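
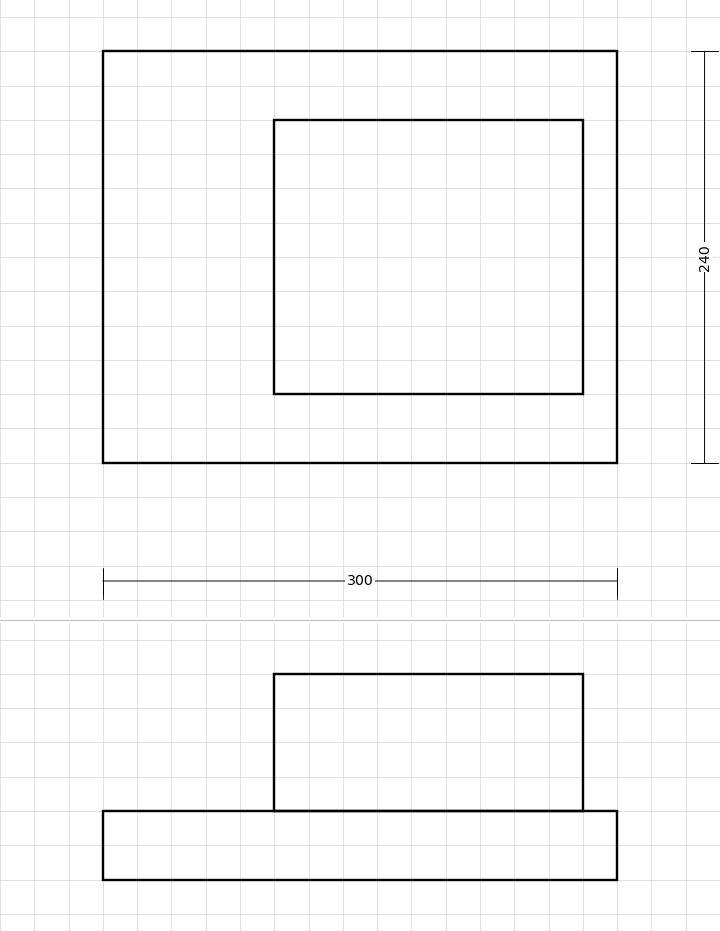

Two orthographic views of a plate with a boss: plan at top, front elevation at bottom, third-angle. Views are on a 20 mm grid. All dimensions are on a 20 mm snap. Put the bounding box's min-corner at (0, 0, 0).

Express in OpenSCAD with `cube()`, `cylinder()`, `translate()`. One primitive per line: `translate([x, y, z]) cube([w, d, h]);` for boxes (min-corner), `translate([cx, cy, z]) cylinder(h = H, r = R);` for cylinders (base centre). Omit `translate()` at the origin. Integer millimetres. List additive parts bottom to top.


cube([300, 240, 40]);
translate([100, 40, 40]) cube([180, 160, 80]);


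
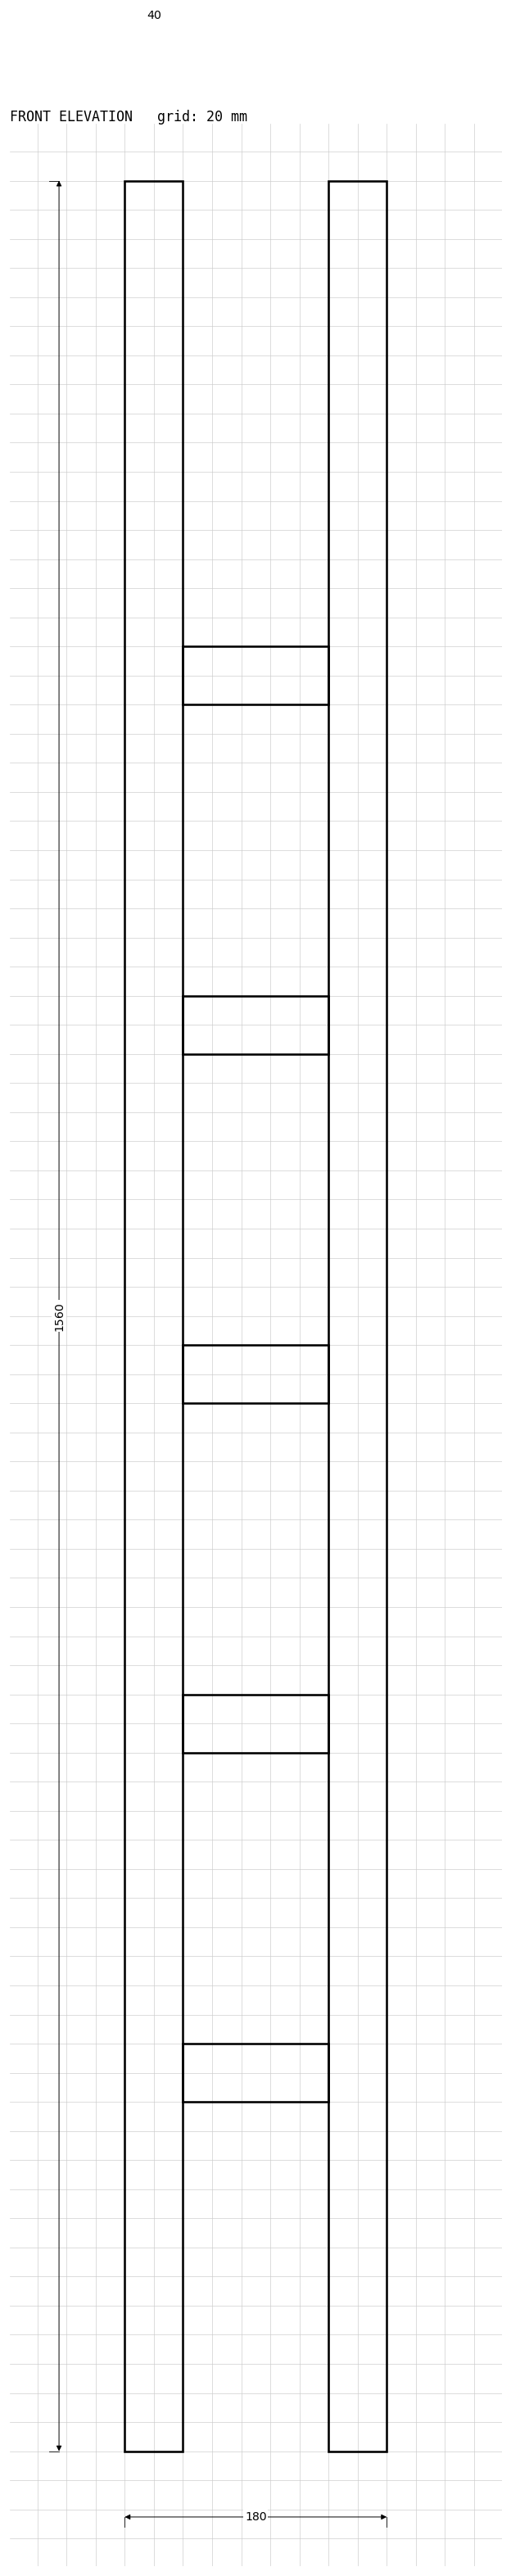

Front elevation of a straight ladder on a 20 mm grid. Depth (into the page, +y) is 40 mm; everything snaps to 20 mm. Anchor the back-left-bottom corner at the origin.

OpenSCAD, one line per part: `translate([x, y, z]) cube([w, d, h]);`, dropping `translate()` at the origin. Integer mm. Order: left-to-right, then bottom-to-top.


cube([40, 40, 1560]);
translate([40, 0, 240]) cube([100, 40, 40]);
translate([40, 0, 480]) cube([100, 40, 40]);
translate([40, 0, 720]) cube([100, 40, 40]);
translate([40, 0, 960]) cube([100, 40, 40]);
translate([40, 0, 1200]) cube([100, 40, 40]);
translate([140, 0, 0]) cube([40, 40, 1560]);


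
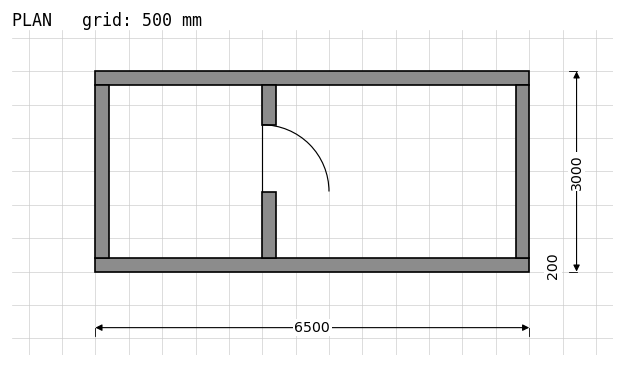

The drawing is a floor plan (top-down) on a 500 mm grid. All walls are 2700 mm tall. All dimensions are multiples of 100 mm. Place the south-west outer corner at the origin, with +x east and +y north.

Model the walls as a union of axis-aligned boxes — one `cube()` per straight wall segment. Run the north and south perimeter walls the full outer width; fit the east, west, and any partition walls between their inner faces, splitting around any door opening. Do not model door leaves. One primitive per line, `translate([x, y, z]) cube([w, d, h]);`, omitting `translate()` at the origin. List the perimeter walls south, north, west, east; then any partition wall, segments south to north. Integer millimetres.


cube([6500, 200, 2700]);
translate([0, 2800, 0]) cube([6500, 200, 2700]);
translate([0, 200, 0]) cube([200, 2600, 2700]);
translate([6300, 200, 0]) cube([200, 2600, 2700]);
translate([2500, 200, 0]) cube([200, 1000, 2700]);
translate([2500, 2200, 0]) cube([200, 600, 2700]);


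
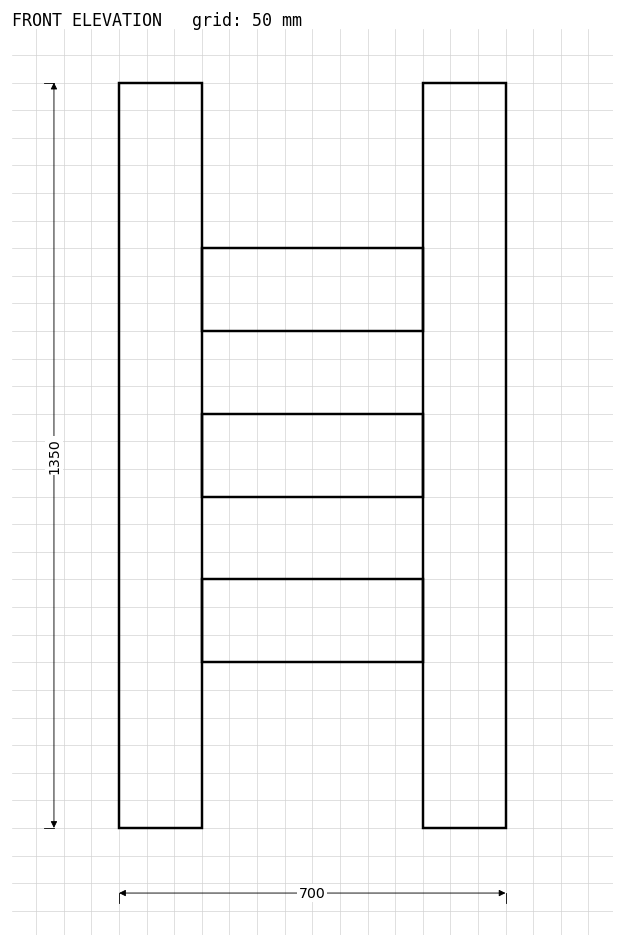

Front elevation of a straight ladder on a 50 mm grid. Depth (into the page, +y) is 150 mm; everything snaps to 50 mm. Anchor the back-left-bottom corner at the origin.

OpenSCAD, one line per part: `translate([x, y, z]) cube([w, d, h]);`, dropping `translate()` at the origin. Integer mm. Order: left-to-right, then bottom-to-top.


cube([150, 150, 1350]);
translate([150, 0, 300]) cube([400, 150, 150]);
translate([150, 0, 600]) cube([400, 150, 150]);
translate([150, 0, 900]) cube([400, 150, 150]);
translate([550, 0, 0]) cube([150, 150, 1350]);


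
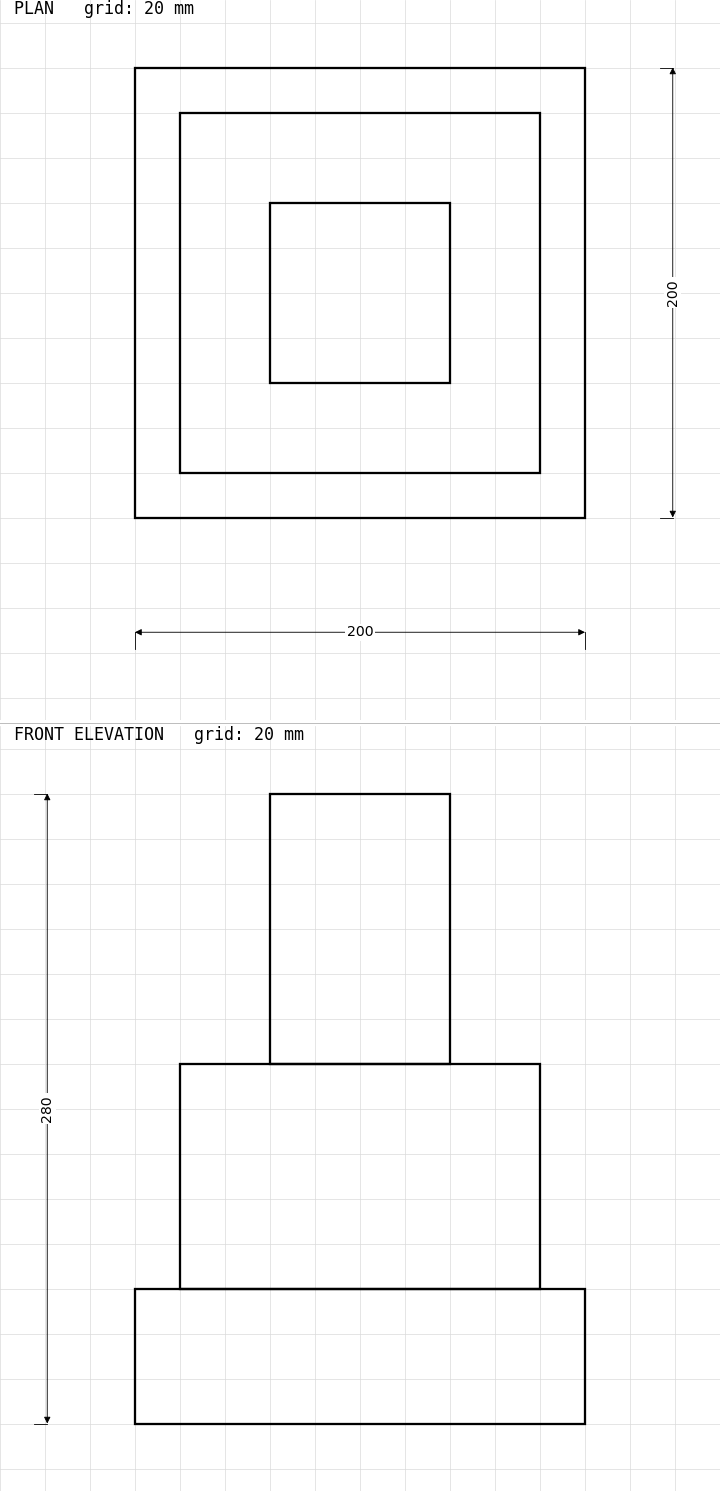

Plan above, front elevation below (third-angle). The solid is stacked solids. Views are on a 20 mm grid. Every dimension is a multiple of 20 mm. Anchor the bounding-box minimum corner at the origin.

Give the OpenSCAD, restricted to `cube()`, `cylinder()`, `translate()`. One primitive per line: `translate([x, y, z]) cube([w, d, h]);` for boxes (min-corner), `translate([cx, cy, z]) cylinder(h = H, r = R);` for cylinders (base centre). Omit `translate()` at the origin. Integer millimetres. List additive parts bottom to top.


cube([200, 200, 60]);
translate([20, 20, 60]) cube([160, 160, 100]);
translate([60, 60, 160]) cube([80, 80, 120]);


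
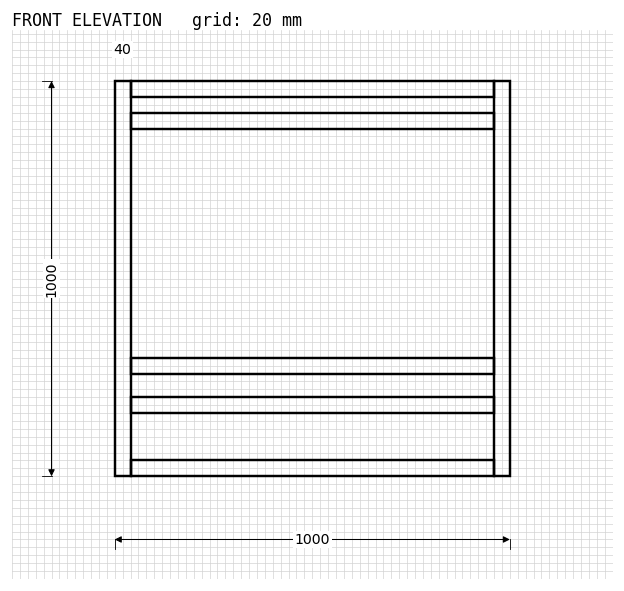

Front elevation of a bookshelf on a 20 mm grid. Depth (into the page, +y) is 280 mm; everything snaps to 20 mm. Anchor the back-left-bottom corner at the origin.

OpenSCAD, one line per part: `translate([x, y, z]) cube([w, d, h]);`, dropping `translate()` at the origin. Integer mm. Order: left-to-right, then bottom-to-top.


cube([40, 280, 1000]);
translate([40, 0, 0]) cube([920, 280, 40]);
translate([40, 0, 160]) cube([920, 280, 40]);
translate([40, 0, 260]) cube([920, 280, 40]);
translate([40, 0, 880]) cube([920, 280, 40]);
translate([40, 0, 960]) cube([920, 280, 40]);
translate([960, 0, 0]) cube([40, 280, 1000]);


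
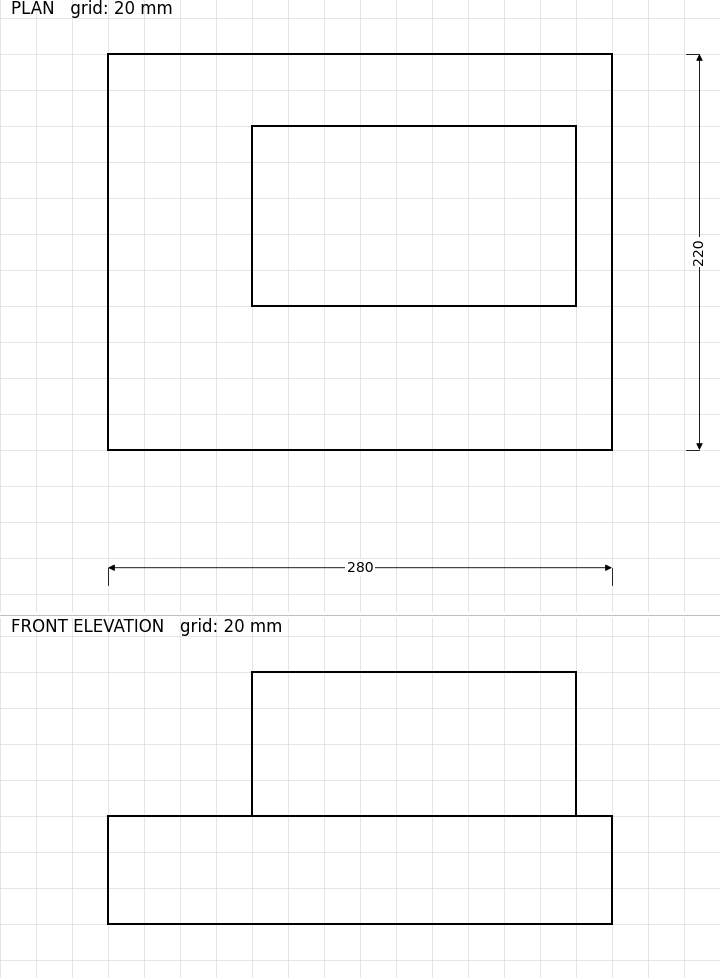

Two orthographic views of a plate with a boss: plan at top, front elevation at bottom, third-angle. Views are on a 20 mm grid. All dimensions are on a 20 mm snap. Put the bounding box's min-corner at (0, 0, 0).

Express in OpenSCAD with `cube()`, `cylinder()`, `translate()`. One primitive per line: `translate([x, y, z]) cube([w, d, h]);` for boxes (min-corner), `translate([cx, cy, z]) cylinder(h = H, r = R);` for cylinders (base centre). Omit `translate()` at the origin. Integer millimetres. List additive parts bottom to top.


cube([280, 220, 60]);
translate([80, 80, 60]) cube([180, 100, 80]);


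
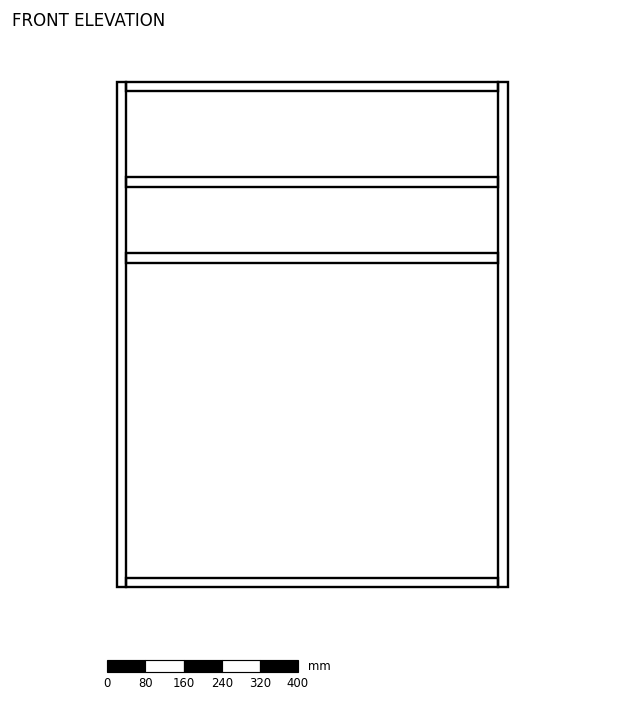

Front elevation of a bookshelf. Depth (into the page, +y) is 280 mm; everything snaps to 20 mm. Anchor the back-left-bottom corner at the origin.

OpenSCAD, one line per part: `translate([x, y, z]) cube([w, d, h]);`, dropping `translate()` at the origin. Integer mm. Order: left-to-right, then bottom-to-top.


cube([20, 280, 1060]);
translate([20, 0, 0]) cube([780, 280, 20]);
translate([20, 0, 680]) cube([780, 280, 20]);
translate([20, 0, 840]) cube([780, 280, 20]);
translate([20, 0, 1040]) cube([780, 280, 20]);
translate([800, 0, 0]) cube([20, 280, 1060]);


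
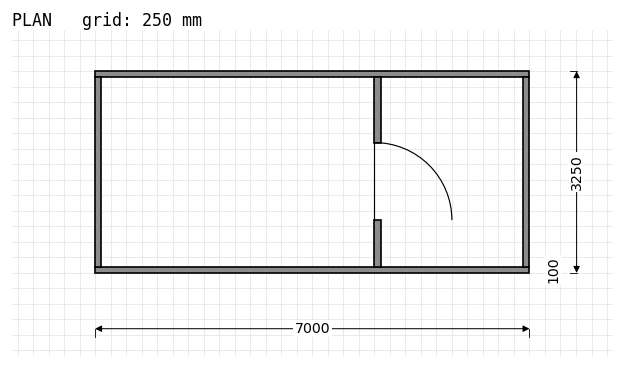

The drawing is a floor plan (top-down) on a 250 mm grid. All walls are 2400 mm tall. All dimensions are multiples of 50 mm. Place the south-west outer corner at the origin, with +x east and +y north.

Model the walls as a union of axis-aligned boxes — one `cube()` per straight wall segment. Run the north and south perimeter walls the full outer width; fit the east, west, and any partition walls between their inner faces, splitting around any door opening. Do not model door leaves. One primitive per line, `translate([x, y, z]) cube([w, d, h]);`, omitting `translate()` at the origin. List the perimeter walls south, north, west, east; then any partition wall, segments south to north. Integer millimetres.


cube([7000, 100, 2400]);
translate([0, 3150, 0]) cube([7000, 100, 2400]);
translate([0, 100, 0]) cube([100, 3050, 2400]);
translate([6900, 100, 0]) cube([100, 3050, 2400]);
translate([4500, 100, 0]) cube([100, 750, 2400]);
translate([4500, 2100, 0]) cube([100, 1050, 2400]);


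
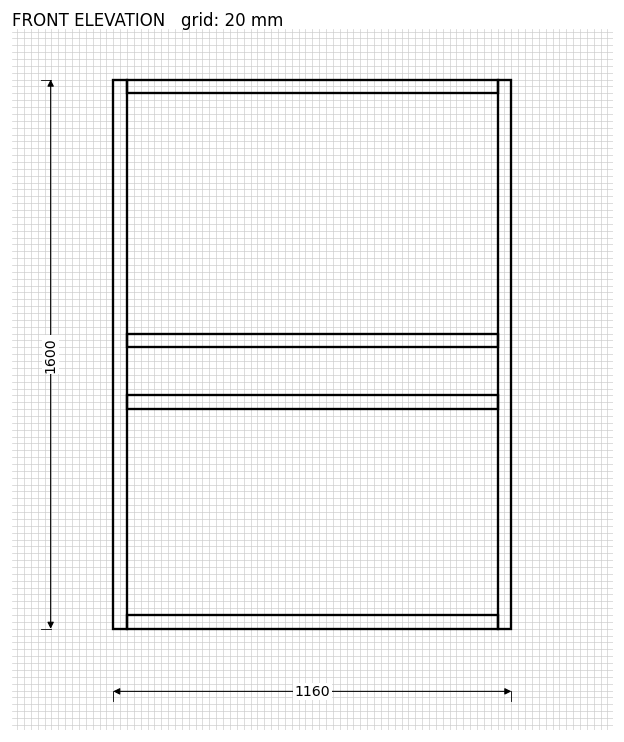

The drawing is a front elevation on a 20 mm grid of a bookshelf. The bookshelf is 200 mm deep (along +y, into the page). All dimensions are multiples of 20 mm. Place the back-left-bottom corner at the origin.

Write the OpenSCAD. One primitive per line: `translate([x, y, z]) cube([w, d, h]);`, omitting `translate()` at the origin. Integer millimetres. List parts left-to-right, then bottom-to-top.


cube([40, 200, 1600]);
translate([40, 0, 0]) cube([1080, 200, 40]);
translate([40, 0, 640]) cube([1080, 200, 40]);
translate([40, 0, 820]) cube([1080, 200, 40]);
translate([40, 0, 1560]) cube([1080, 200, 40]);
translate([1120, 0, 0]) cube([40, 200, 1600]);


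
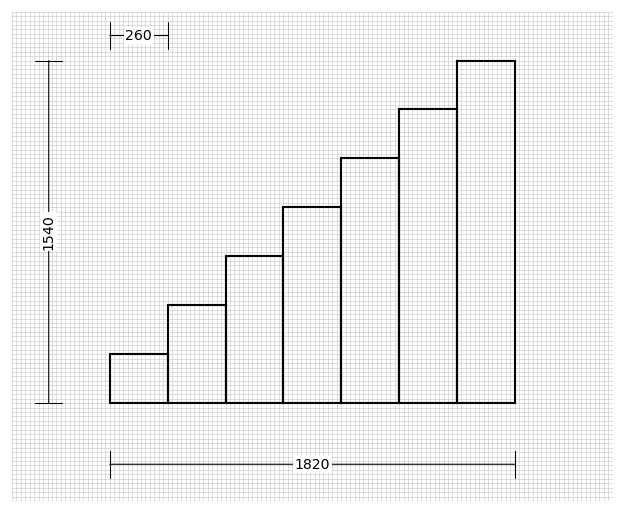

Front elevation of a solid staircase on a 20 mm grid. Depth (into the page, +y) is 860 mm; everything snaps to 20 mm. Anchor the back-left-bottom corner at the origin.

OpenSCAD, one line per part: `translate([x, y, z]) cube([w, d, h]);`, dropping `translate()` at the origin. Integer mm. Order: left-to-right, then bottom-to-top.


cube([260, 860, 220]);
translate([260, 0, 0]) cube([260, 860, 440]);
translate([520, 0, 0]) cube([260, 860, 660]);
translate([780, 0, 0]) cube([260, 860, 880]);
translate([1040, 0, 0]) cube([260, 860, 1100]);
translate([1300, 0, 0]) cube([260, 860, 1320]);
translate([1560, 0, 0]) cube([260, 860, 1540]);


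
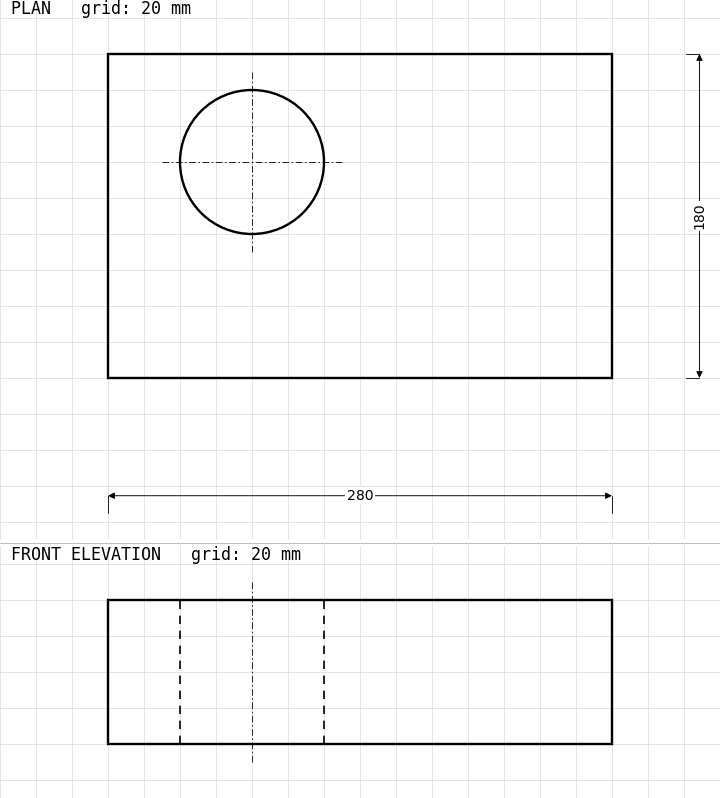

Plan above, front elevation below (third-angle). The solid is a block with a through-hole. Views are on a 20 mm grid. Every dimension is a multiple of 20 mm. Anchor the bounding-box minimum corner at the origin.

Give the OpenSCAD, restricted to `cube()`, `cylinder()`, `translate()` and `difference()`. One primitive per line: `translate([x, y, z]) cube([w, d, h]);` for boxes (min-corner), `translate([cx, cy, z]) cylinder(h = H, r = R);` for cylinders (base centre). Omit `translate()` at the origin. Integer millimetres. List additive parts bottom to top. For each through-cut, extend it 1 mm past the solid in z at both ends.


difference() {
  cube([280, 180, 80]);
  translate([80, 120, -1]) cylinder(h = 82, r = 40);
}


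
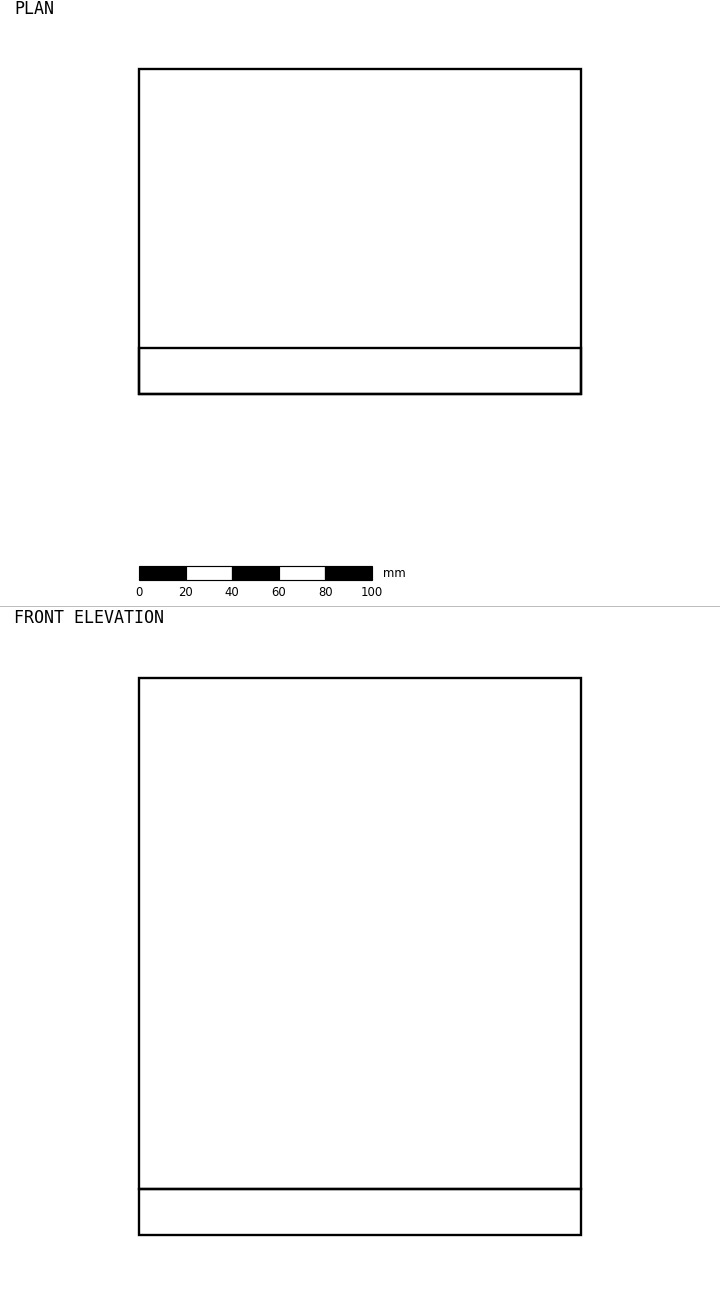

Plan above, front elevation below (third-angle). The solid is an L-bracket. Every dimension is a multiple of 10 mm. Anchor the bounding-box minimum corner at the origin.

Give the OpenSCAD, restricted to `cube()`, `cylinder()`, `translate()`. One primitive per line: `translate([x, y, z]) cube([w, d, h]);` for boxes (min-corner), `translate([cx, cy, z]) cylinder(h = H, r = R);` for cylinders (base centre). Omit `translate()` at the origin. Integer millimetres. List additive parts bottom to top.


cube([190, 140, 20]);
translate([0, 0, 20]) cube([190, 20, 220]);


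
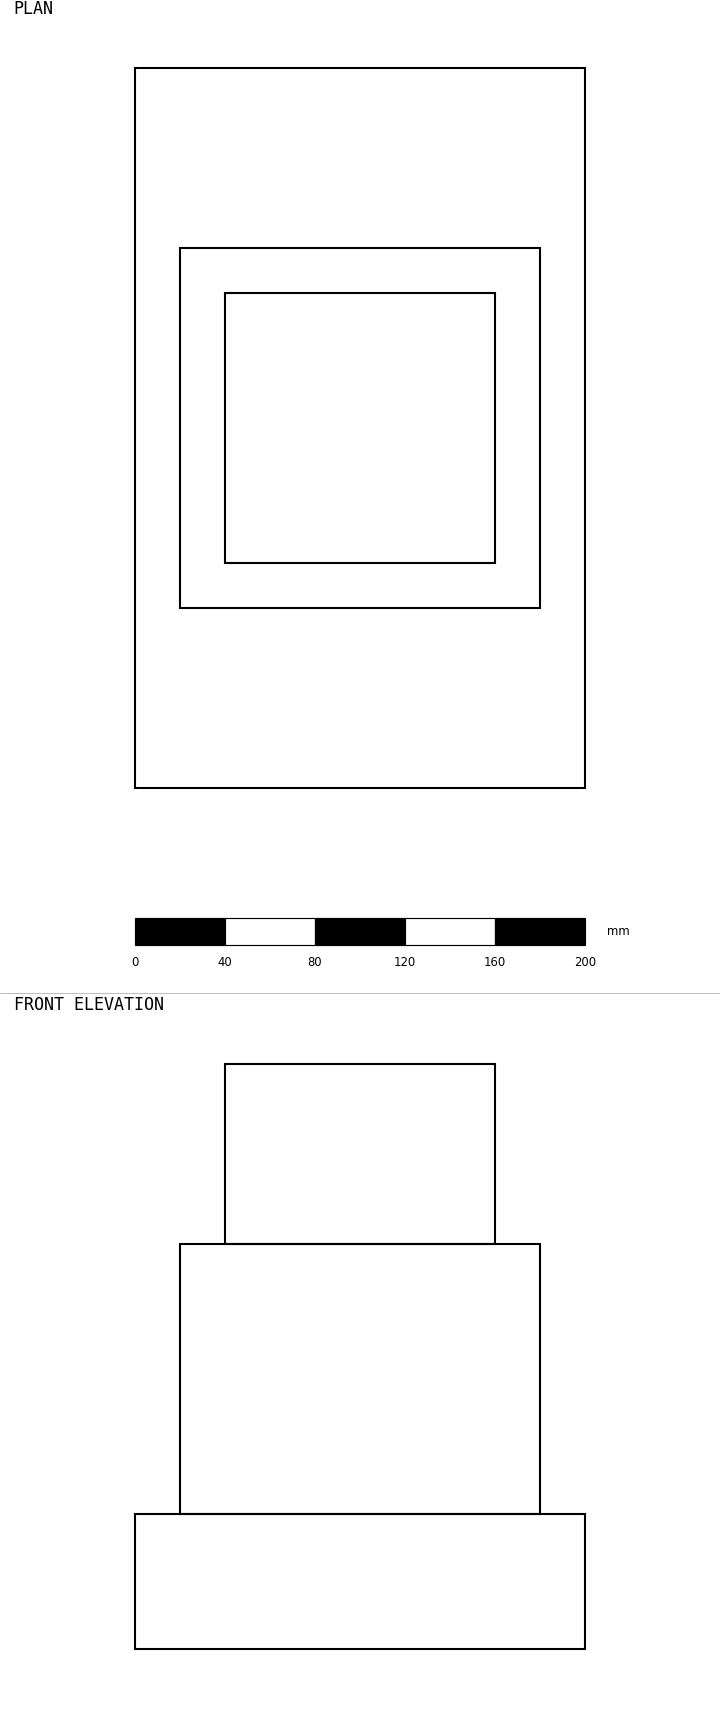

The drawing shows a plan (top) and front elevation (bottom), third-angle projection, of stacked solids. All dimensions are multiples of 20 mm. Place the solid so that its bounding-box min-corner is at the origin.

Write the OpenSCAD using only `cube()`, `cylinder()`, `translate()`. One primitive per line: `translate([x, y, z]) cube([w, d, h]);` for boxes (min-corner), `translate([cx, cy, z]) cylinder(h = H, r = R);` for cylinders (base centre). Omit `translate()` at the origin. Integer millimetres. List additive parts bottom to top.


cube([200, 320, 60]);
translate([20, 80, 60]) cube([160, 160, 120]);
translate([40, 100, 180]) cube([120, 120, 80]);


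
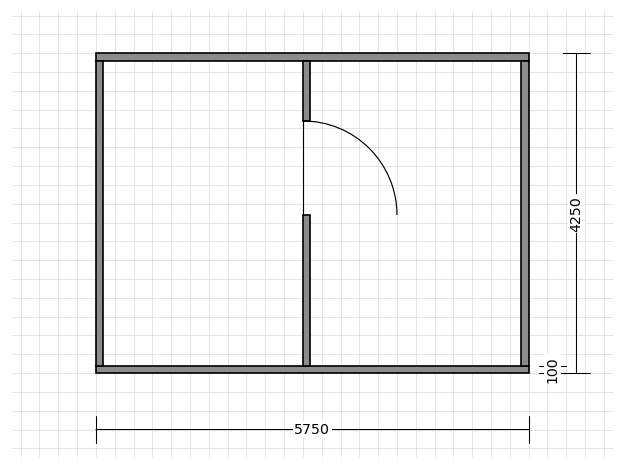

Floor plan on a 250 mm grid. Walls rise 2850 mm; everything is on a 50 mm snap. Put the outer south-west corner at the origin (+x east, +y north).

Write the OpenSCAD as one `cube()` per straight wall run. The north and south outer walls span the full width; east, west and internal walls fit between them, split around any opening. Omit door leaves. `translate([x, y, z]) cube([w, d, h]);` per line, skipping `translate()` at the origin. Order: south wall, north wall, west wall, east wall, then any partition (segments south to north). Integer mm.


cube([5750, 100, 2850]);
translate([0, 4150, 0]) cube([5750, 100, 2850]);
translate([0, 100, 0]) cube([100, 4050, 2850]);
translate([5650, 100, 0]) cube([100, 4050, 2850]);
translate([2750, 100, 0]) cube([100, 2000, 2850]);
translate([2750, 3350, 0]) cube([100, 800, 2850]);


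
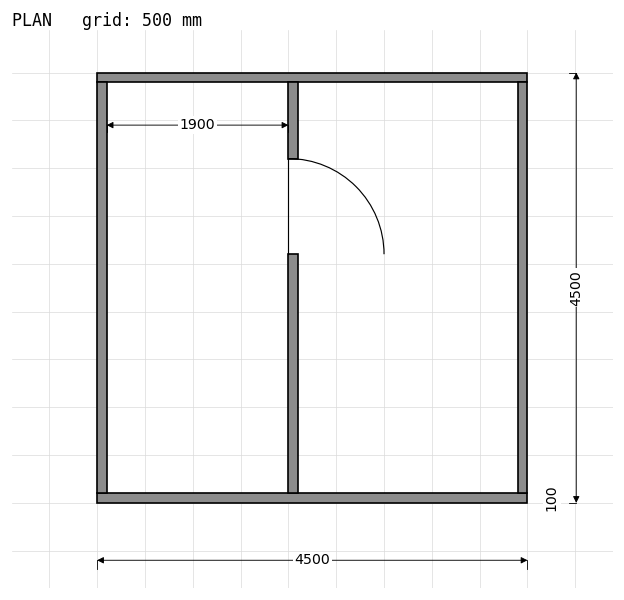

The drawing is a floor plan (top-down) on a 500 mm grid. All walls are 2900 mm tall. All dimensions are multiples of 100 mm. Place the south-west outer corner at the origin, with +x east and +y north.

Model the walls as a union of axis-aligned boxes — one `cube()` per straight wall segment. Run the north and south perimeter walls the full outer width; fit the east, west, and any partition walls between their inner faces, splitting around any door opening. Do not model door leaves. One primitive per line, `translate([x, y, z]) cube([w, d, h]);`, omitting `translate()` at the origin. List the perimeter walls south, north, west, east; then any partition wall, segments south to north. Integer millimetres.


cube([4500, 100, 2900]);
translate([0, 4400, 0]) cube([4500, 100, 2900]);
translate([0, 100, 0]) cube([100, 4300, 2900]);
translate([4400, 100, 0]) cube([100, 4300, 2900]);
translate([2000, 100, 0]) cube([100, 2500, 2900]);
translate([2000, 3600, 0]) cube([100, 800, 2900]);


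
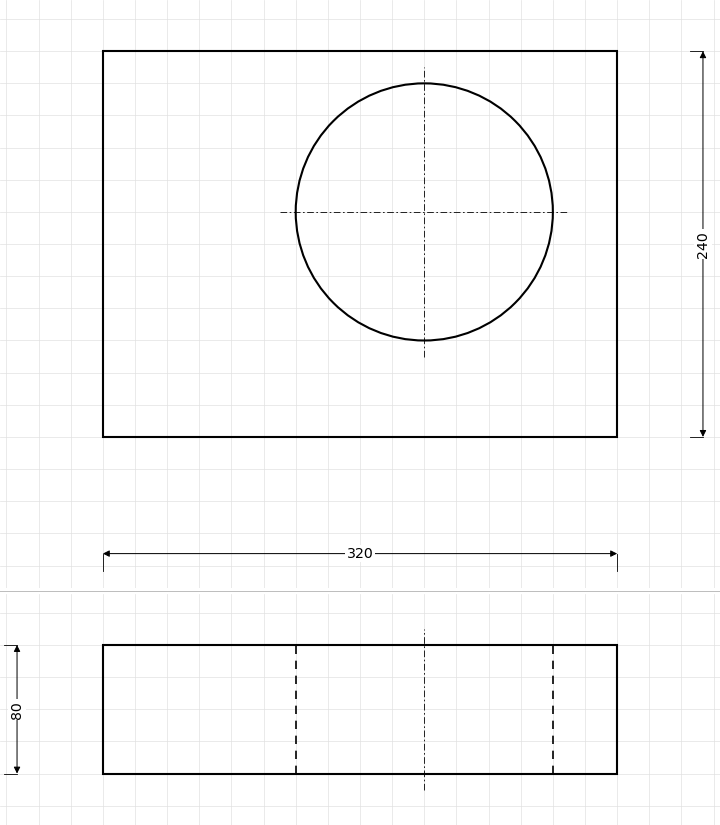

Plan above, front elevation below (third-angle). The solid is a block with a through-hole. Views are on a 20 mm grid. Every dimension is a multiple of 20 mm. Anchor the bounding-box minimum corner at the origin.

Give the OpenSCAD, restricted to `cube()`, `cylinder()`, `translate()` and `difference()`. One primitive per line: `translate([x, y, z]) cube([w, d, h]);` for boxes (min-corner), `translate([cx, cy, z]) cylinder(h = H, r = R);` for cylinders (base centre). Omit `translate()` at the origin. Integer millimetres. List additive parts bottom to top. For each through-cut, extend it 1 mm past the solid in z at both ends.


difference() {
  cube([320, 240, 80]);
  translate([200, 140, -1]) cylinder(h = 82, r = 80);
}


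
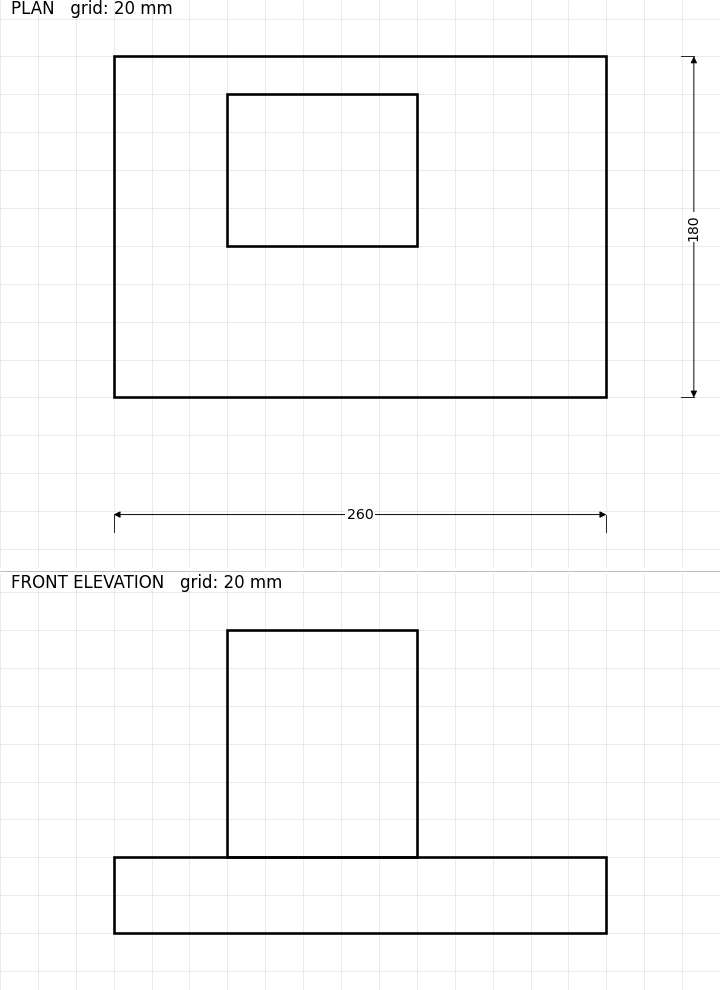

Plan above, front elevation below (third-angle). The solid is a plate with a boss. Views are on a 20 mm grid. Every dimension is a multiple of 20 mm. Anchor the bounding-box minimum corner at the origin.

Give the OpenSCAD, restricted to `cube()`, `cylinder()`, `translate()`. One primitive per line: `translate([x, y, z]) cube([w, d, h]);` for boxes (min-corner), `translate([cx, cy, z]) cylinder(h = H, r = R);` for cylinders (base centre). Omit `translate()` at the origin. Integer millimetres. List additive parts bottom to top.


cube([260, 180, 40]);
translate([60, 80, 40]) cube([100, 80, 120]);


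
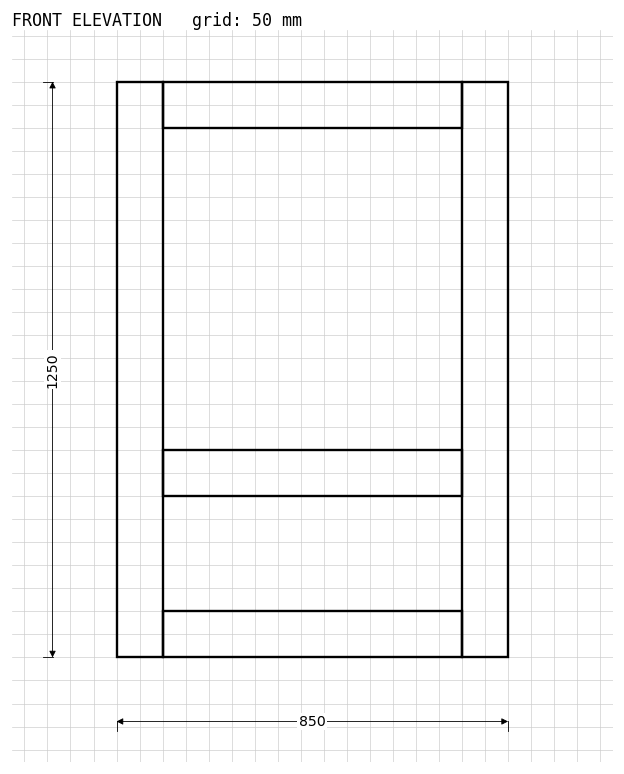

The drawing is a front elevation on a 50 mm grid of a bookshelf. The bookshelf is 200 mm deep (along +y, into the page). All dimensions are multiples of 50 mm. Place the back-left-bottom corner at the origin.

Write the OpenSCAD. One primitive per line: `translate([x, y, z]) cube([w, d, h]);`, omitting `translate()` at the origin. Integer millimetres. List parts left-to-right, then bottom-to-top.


cube([100, 200, 1250]);
translate([100, 0, 0]) cube([650, 200, 100]);
translate([100, 0, 350]) cube([650, 200, 100]);
translate([100, 0, 1150]) cube([650, 200, 100]);
translate([750, 0, 0]) cube([100, 200, 1250]);


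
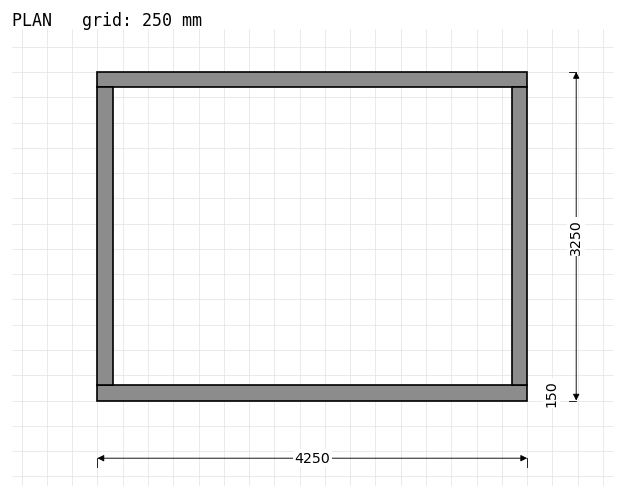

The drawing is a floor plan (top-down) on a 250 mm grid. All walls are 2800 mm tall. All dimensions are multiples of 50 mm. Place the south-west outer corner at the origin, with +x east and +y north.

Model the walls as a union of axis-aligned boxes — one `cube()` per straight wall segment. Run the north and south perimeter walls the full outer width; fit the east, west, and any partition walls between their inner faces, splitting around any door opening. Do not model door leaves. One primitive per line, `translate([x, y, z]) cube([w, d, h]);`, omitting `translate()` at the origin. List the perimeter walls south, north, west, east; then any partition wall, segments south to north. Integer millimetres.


cube([4250, 150, 2800]);
translate([0, 3100, 0]) cube([4250, 150, 2800]);
translate([0, 150, 0]) cube([150, 2950, 2800]);
translate([4100, 150, 0]) cube([150, 2950, 2800]);


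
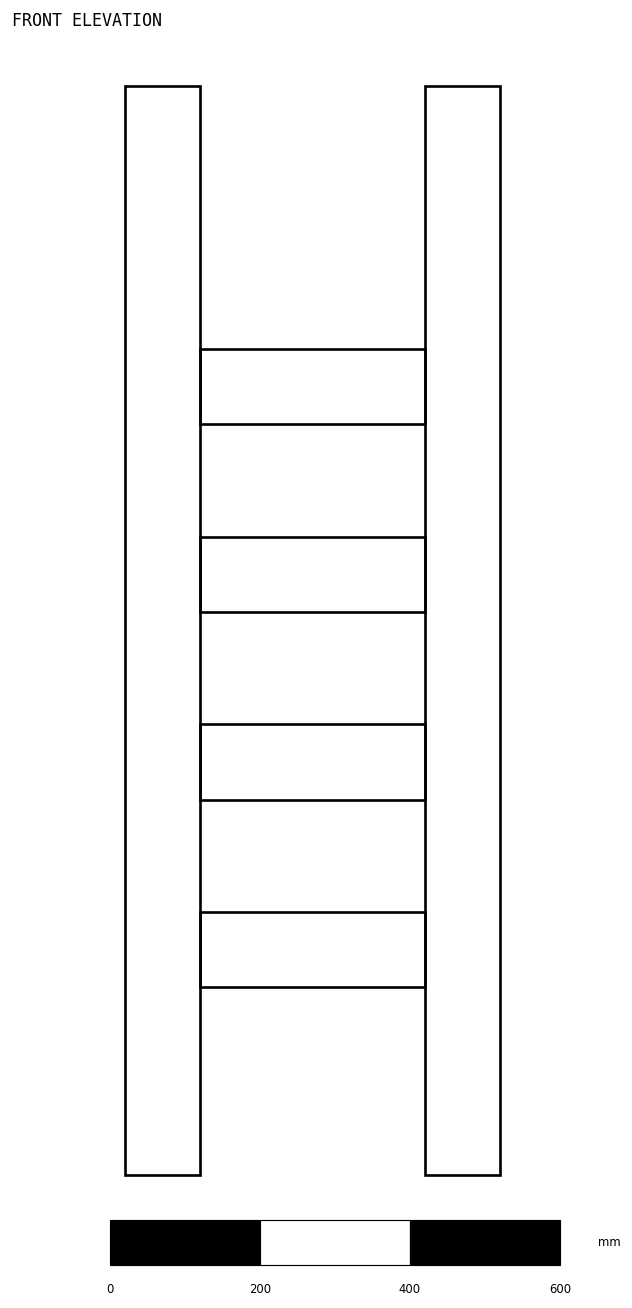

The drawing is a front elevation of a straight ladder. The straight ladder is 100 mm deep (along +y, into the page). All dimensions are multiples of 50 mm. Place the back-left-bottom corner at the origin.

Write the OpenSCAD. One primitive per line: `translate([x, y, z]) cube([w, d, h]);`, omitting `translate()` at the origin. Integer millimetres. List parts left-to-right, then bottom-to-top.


cube([100, 100, 1450]);
translate([100, 0, 250]) cube([300, 100, 100]);
translate([100, 0, 500]) cube([300, 100, 100]);
translate([100, 0, 750]) cube([300, 100, 100]);
translate([100, 0, 1000]) cube([300, 100, 100]);
translate([400, 0, 0]) cube([100, 100, 1450]);


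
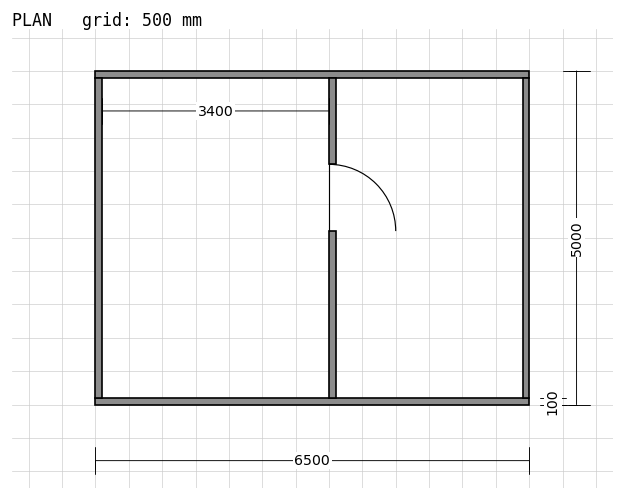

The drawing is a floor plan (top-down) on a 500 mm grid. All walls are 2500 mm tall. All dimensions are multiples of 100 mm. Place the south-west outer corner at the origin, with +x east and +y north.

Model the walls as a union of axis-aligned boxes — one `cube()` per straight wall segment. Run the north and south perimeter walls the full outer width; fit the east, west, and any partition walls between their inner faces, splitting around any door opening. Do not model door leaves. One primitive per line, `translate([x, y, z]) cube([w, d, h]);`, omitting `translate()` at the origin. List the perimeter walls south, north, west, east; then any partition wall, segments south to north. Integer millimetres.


cube([6500, 100, 2500]);
translate([0, 4900, 0]) cube([6500, 100, 2500]);
translate([0, 100, 0]) cube([100, 4800, 2500]);
translate([6400, 100, 0]) cube([100, 4800, 2500]);
translate([3500, 100, 0]) cube([100, 2500, 2500]);
translate([3500, 3600, 0]) cube([100, 1300, 2500]);


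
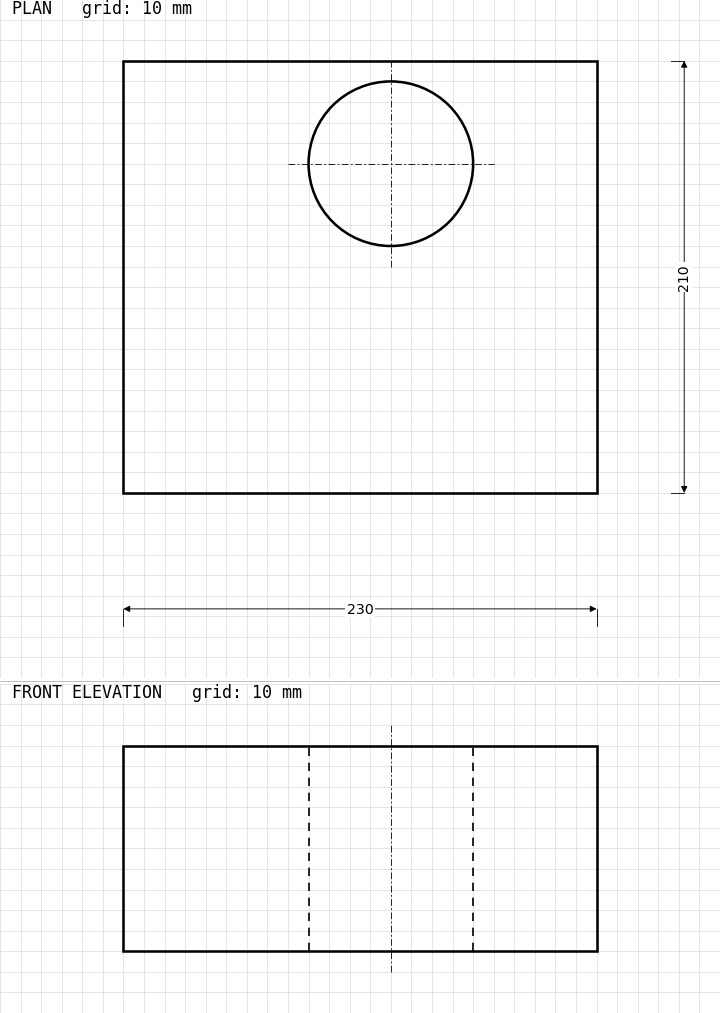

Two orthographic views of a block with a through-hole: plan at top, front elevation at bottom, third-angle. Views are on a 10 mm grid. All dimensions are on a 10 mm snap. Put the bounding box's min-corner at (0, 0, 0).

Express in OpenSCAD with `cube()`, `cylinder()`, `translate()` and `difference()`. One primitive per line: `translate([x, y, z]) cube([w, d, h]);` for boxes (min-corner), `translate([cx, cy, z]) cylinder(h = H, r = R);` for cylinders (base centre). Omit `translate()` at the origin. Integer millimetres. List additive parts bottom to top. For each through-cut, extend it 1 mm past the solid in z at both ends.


difference() {
  cube([230, 210, 100]);
  translate([130, 160, -1]) cylinder(h = 102, r = 40);
}


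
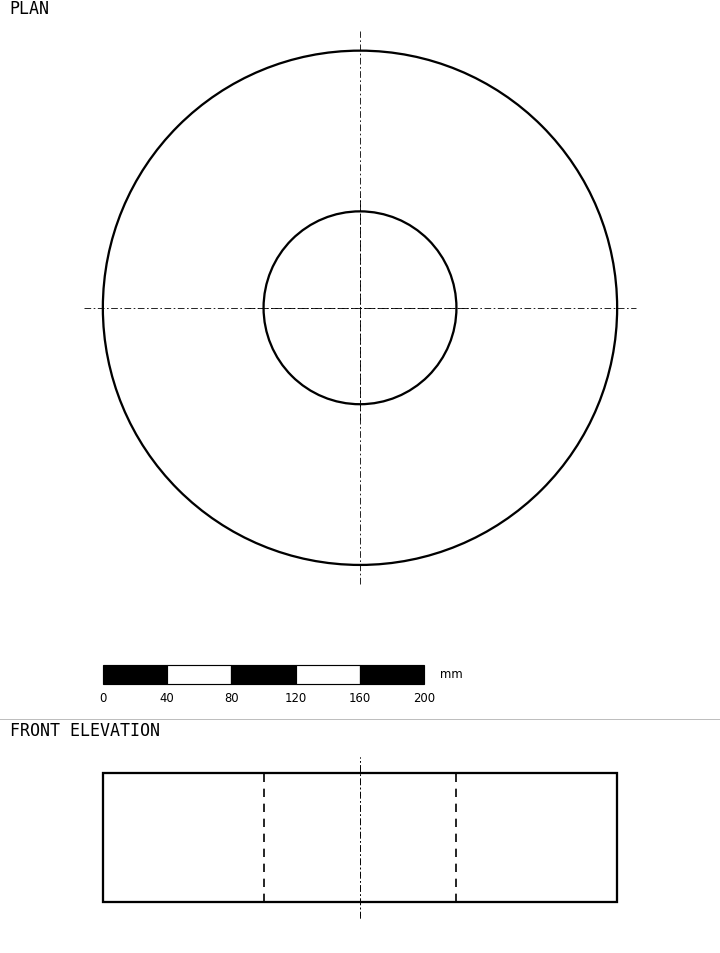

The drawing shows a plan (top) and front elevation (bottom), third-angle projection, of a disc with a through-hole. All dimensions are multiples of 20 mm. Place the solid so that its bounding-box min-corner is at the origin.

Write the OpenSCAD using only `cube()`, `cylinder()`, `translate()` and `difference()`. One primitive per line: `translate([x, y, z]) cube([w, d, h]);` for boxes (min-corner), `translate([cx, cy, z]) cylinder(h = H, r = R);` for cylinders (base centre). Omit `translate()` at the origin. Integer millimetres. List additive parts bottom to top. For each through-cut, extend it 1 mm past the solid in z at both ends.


difference() {
  translate([160, 160, 0]) cylinder(h = 80, r = 160);
  translate([160, 160, -1]) cylinder(h = 82, r = 60);
}


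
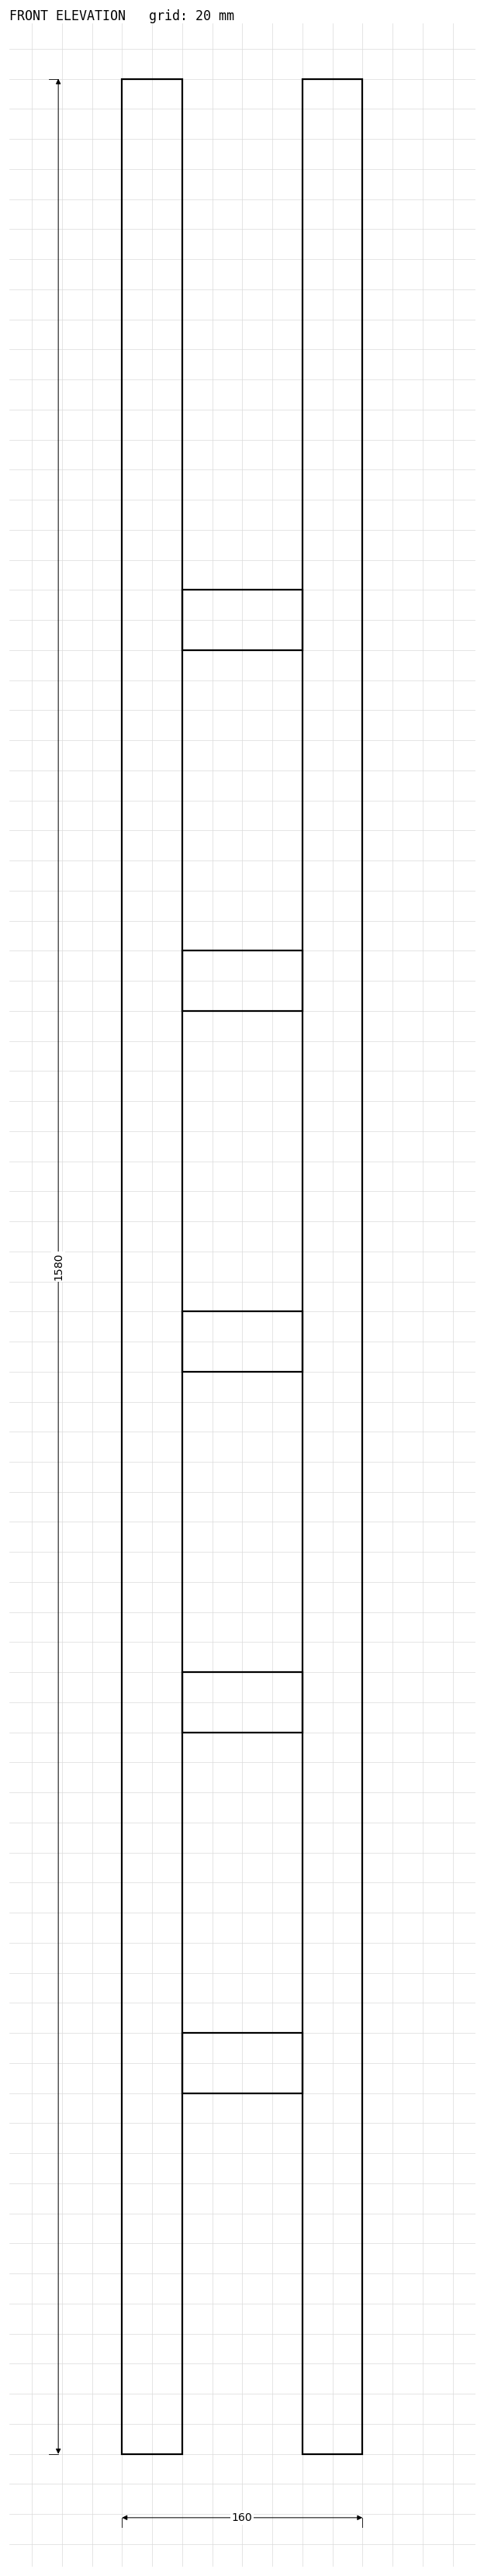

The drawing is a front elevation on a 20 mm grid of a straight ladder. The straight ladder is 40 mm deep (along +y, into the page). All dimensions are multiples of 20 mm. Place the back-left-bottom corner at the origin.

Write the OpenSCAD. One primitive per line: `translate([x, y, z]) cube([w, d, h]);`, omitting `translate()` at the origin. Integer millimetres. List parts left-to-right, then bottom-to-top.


cube([40, 40, 1580]);
translate([40, 0, 240]) cube([80, 40, 40]);
translate([40, 0, 480]) cube([80, 40, 40]);
translate([40, 0, 720]) cube([80, 40, 40]);
translate([40, 0, 960]) cube([80, 40, 40]);
translate([40, 0, 1200]) cube([80, 40, 40]);
translate([120, 0, 0]) cube([40, 40, 1580]);


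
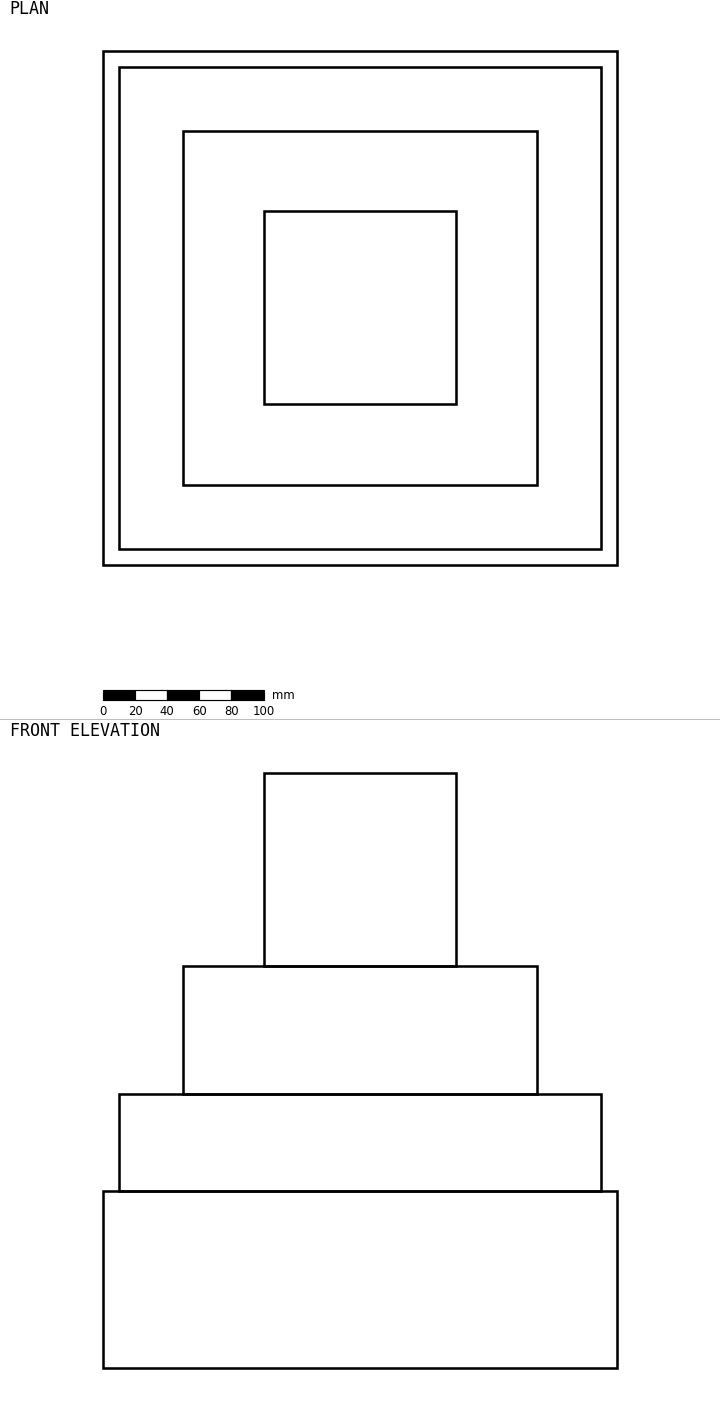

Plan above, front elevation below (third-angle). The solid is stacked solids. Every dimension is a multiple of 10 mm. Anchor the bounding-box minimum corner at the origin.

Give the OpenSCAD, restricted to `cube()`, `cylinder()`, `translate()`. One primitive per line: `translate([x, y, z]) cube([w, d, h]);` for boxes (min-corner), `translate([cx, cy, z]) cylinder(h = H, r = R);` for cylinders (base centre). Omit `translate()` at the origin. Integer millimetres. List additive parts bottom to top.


cube([320, 320, 110]);
translate([10, 10, 110]) cube([300, 300, 60]);
translate([50, 50, 170]) cube([220, 220, 80]);
translate([100, 100, 250]) cube([120, 120, 120]);


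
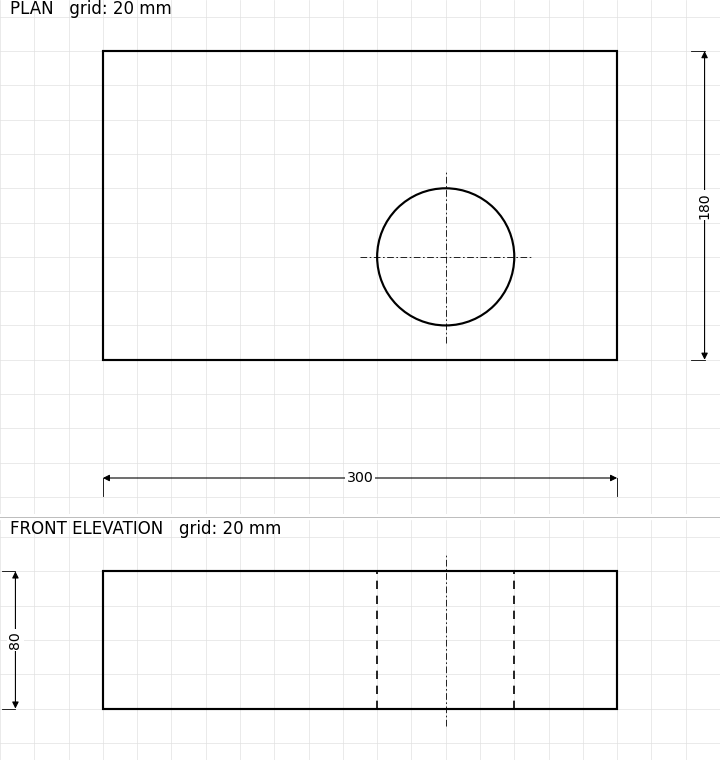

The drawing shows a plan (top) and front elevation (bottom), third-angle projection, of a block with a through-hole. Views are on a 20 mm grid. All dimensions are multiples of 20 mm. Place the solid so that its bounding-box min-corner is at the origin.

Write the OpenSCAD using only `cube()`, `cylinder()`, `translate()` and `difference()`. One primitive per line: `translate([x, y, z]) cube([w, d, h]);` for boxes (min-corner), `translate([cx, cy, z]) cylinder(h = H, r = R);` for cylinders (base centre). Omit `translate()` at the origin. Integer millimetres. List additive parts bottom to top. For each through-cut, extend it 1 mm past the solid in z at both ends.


difference() {
  cube([300, 180, 80]);
  translate([200, 60, -1]) cylinder(h = 82, r = 40);
}


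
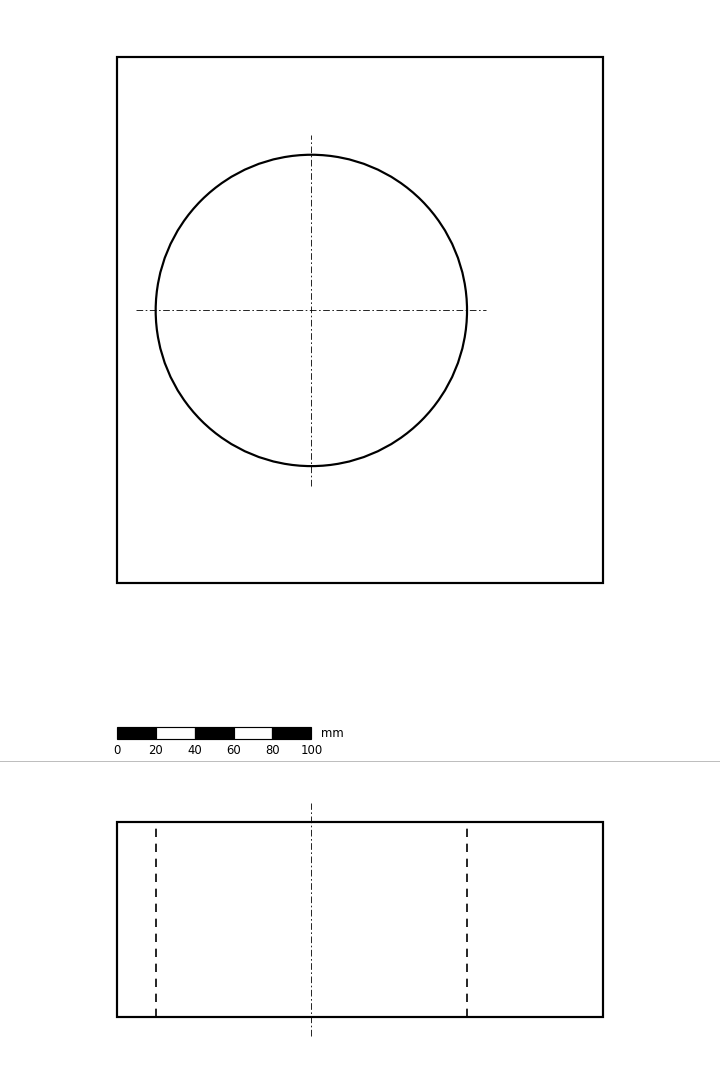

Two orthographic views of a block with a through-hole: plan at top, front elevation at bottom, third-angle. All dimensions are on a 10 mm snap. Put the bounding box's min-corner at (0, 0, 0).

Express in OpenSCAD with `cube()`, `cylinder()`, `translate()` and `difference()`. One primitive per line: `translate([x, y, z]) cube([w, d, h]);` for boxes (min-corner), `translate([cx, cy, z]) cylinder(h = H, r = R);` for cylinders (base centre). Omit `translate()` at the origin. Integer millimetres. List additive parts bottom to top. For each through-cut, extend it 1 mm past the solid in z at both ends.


difference() {
  cube([250, 270, 100]);
  translate([100, 140, -1]) cylinder(h = 102, r = 80);
}


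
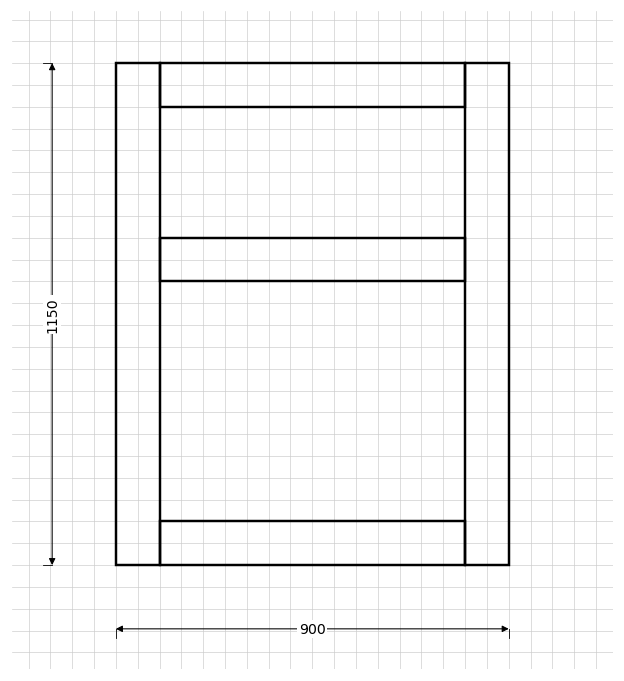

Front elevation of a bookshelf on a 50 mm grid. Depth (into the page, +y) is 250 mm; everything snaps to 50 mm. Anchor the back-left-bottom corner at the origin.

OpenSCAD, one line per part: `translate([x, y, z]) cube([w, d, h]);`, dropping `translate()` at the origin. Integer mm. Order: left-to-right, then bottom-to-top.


cube([100, 250, 1150]);
translate([100, 0, 0]) cube([700, 250, 100]);
translate([100, 0, 650]) cube([700, 250, 100]);
translate([100, 0, 1050]) cube([700, 250, 100]);
translate([800, 0, 0]) cube([100, 250, 1150]);


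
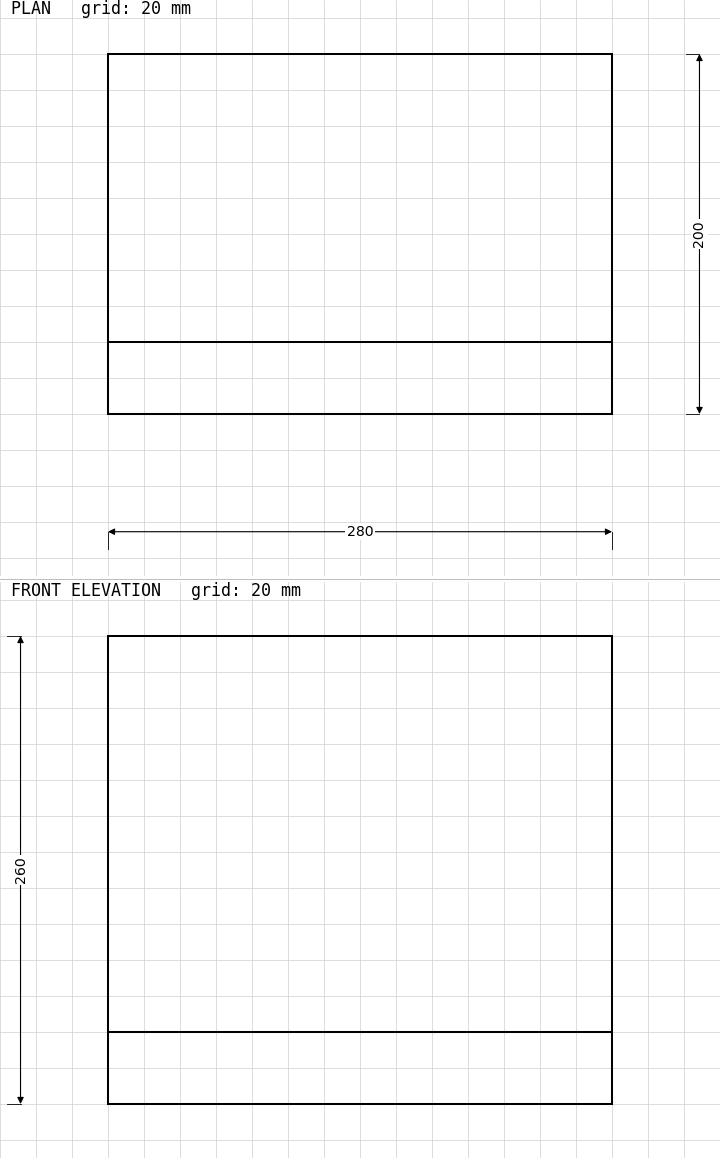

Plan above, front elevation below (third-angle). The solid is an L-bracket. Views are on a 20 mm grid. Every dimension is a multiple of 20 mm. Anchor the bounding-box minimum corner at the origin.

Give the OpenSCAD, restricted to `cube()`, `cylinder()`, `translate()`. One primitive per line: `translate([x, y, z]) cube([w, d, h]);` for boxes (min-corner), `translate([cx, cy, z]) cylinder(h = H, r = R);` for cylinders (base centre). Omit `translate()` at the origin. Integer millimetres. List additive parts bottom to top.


cube([280, 200, 40]);
translate([0, 0, 40]) cube([280, 40, 220]);


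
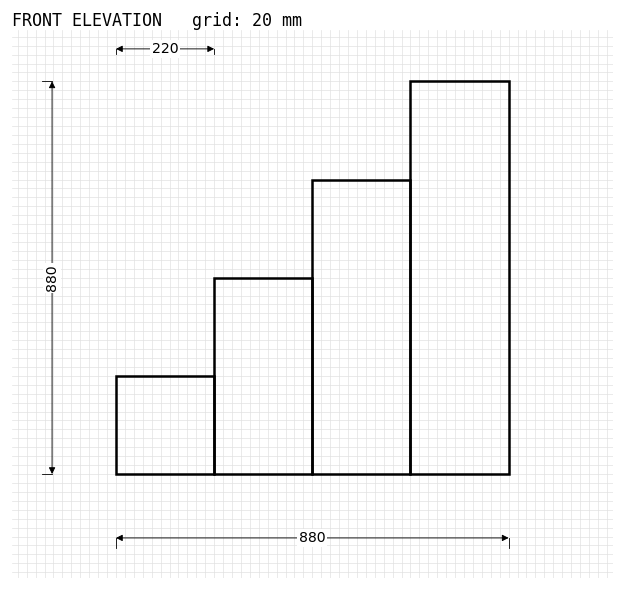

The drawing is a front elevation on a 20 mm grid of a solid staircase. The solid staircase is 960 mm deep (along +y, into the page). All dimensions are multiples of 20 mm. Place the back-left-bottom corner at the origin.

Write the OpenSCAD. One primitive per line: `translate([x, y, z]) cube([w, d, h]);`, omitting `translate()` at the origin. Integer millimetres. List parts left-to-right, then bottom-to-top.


cube([220, 960, 220]);
translate([220, 0, 0]) cube([220, 960, 440]);
translate([440, 0, 0]) cube([220, 960, 660]);
translate([660, 0, 0]) cube([220, 960, 880]);


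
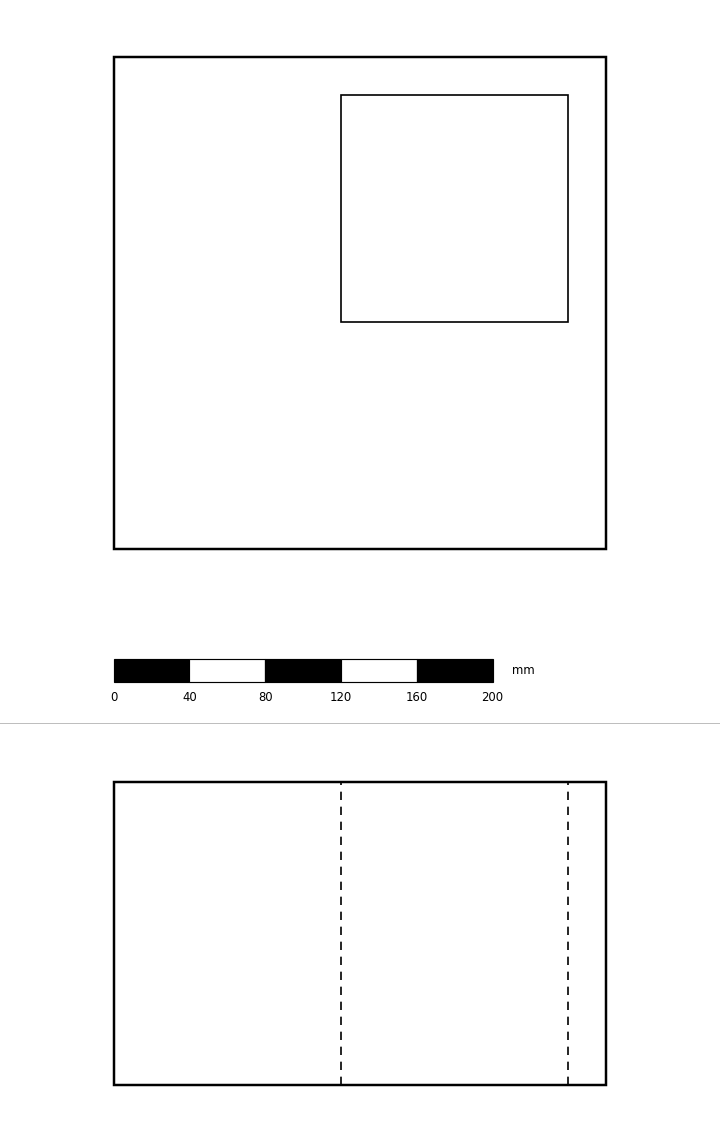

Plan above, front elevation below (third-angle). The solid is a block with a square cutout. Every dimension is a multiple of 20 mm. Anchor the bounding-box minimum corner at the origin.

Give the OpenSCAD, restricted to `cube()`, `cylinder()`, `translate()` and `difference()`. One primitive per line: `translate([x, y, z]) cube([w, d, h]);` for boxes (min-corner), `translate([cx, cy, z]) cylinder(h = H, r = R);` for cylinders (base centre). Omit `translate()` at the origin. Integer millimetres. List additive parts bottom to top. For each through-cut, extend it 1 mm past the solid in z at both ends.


difference() {
  cube([260, 260, 160]);
  translate([120, 120, -1]) cube([120, 120, 162]);
}


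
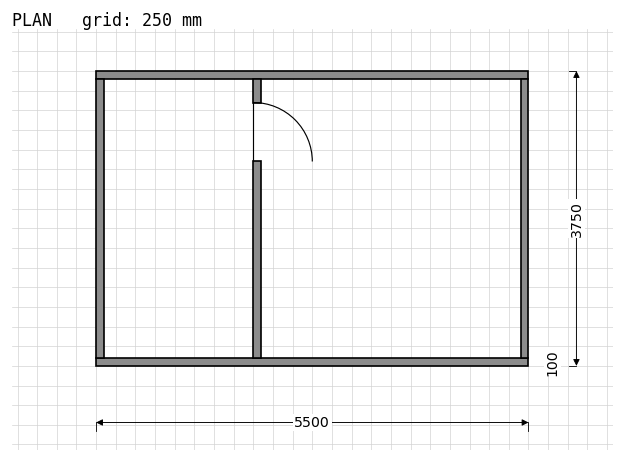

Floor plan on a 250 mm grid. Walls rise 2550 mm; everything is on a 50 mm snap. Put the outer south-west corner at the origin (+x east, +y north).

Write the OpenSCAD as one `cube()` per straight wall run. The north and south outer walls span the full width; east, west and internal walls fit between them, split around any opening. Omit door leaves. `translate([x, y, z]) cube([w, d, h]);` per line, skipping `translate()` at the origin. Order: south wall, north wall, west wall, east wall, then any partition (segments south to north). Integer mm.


cube([5500, 100, 2550]);
translate([0, 3650, 0]) cube([5500, 100, 2550]);
translate([0, 100, 0]) cube([100, 3550, 2550]);
translate([5400, 100, 0]) cube([100, 3550, 2550]);
translate([2000, 100, 0]) cube([100, 2500, 2550]);
translate([2000, 3350, 0]) cube([100, 300, 2550]);


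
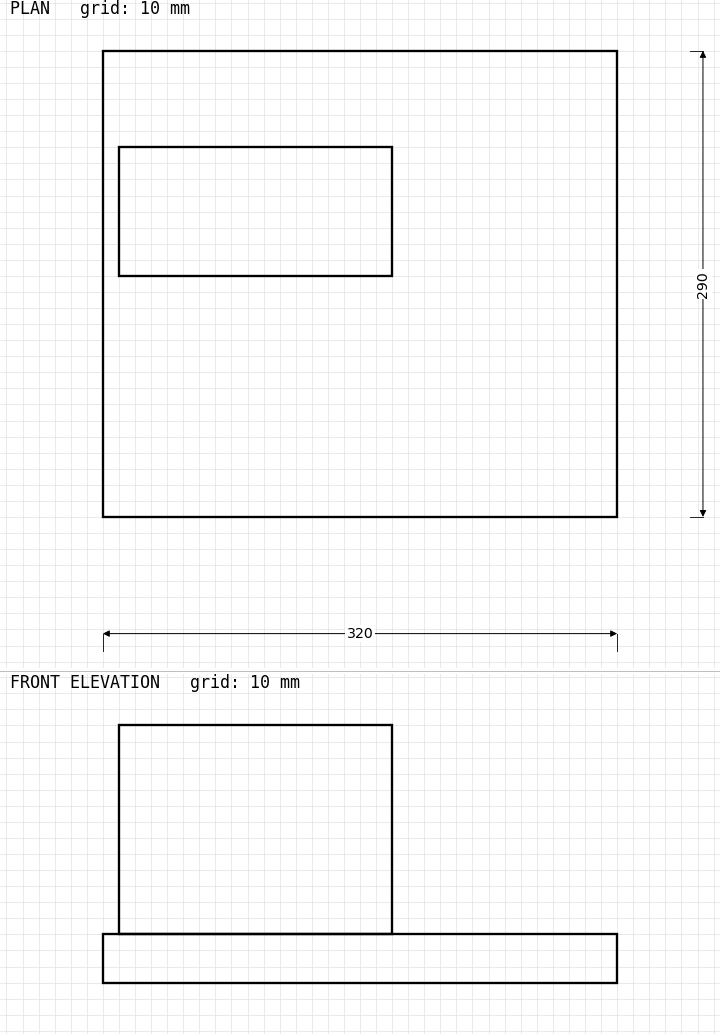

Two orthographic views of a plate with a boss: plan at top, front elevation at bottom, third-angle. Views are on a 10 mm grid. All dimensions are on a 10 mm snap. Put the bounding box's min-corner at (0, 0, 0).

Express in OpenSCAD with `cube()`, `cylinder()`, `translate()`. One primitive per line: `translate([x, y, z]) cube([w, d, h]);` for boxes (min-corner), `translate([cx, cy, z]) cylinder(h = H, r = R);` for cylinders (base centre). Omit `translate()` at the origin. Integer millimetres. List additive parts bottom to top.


cube([320, 290, 30]);
translate([10, 150, 30]) cube([170, 80, 130]);


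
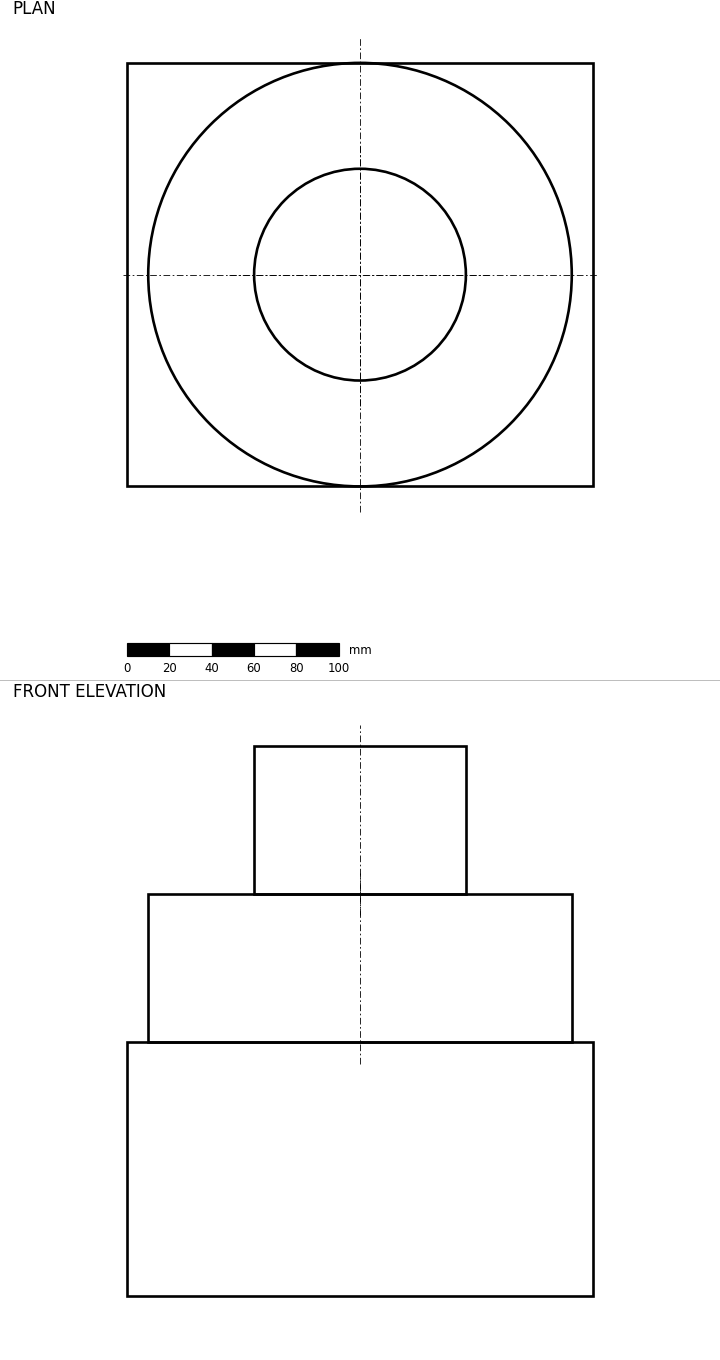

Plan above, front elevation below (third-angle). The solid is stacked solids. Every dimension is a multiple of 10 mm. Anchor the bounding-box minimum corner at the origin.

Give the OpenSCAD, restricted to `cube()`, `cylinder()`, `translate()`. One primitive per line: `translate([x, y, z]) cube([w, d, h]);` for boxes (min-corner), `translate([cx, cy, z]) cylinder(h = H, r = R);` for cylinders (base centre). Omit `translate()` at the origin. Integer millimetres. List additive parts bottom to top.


cube([220, 200, 120]);
translate([110, 100, 120]) cylinder(h = 70, r = 100);
translate([110, 100, 190]) cylinder(h = 70, r = 50);
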